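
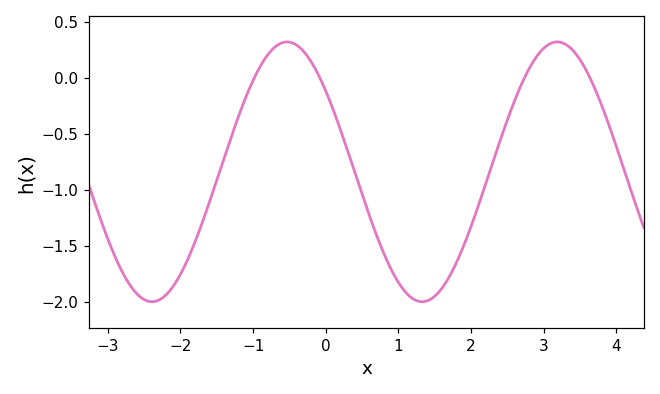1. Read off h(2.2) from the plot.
-0.948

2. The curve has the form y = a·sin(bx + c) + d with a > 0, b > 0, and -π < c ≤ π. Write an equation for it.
y = 1.16sin(1.69x + 2.47) - 0.84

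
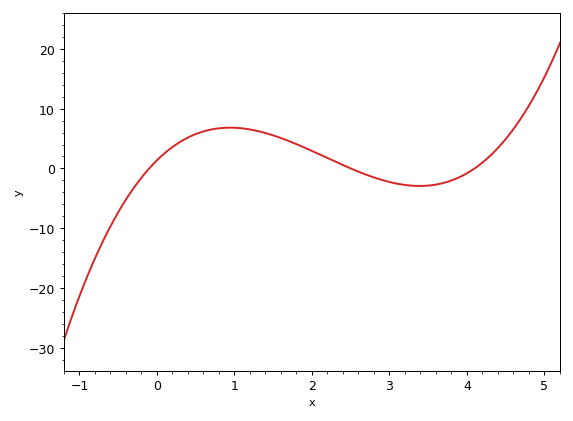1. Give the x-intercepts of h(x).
-0.1, 2.5, 4.1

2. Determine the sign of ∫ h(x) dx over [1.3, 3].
positive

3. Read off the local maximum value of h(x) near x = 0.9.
7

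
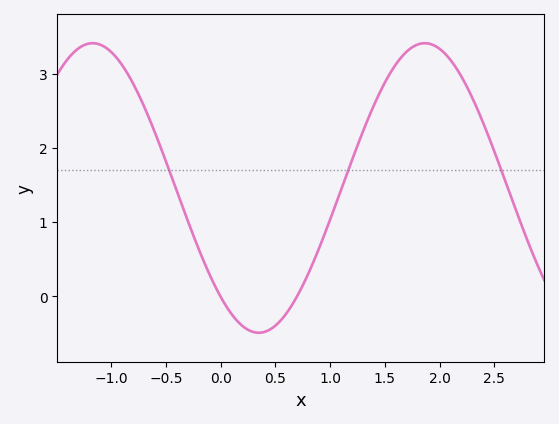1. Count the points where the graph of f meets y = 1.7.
3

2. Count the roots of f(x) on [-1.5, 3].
2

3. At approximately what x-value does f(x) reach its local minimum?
0.349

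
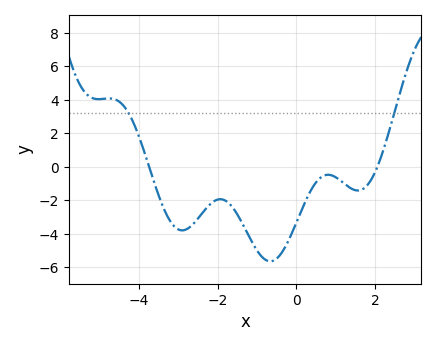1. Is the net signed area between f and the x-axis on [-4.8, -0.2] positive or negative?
negative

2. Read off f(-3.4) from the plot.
-2.2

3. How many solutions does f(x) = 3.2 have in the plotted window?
2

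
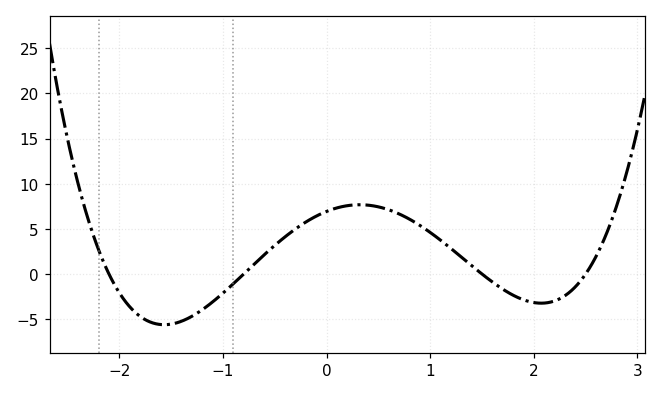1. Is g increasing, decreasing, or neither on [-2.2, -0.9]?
neither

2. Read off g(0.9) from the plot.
5.5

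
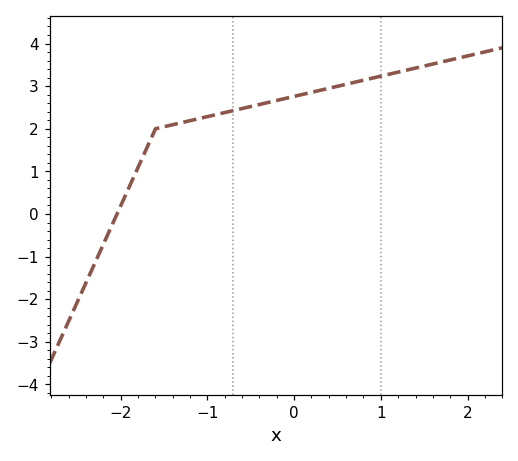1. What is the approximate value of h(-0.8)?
2.4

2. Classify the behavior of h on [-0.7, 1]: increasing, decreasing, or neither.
increasing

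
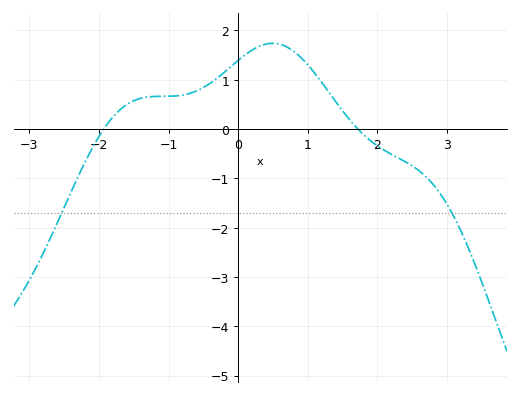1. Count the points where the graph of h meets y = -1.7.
2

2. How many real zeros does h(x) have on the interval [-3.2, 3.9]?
2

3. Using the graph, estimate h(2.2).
-0.5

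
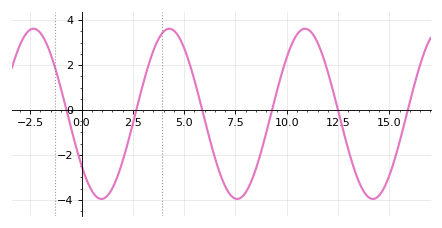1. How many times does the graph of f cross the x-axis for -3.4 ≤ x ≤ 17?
6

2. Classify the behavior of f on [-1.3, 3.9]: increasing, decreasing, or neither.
neither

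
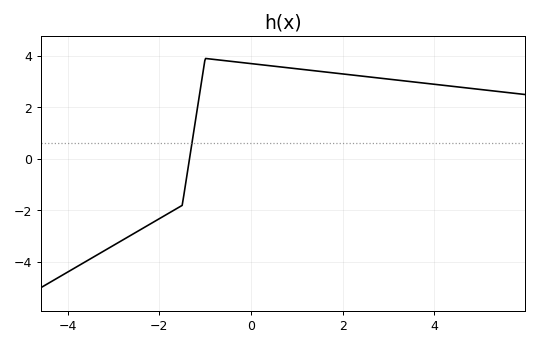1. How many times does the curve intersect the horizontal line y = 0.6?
1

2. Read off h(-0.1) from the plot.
3.72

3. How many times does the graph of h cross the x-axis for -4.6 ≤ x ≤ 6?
1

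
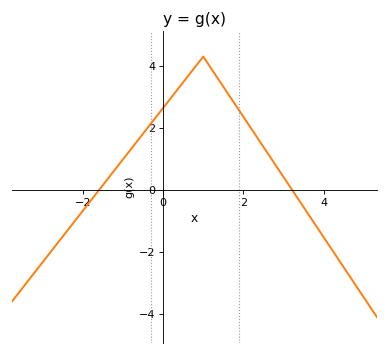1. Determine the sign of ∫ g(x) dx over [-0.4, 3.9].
positive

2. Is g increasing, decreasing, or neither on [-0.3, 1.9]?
neither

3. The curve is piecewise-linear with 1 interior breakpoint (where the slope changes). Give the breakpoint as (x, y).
(1, 4.3)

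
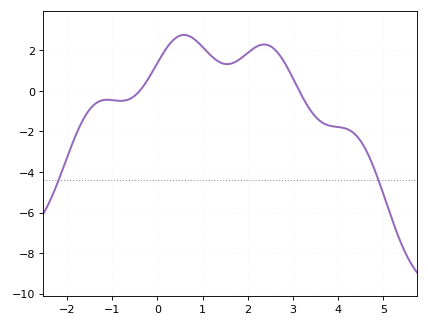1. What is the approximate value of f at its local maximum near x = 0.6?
2.8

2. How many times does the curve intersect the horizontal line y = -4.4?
2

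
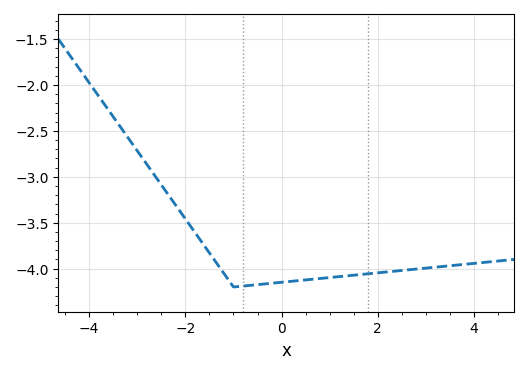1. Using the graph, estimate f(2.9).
-4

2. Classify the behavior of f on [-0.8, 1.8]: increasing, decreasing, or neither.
increasing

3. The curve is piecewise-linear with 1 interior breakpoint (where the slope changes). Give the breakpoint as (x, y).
(-1, -4.2)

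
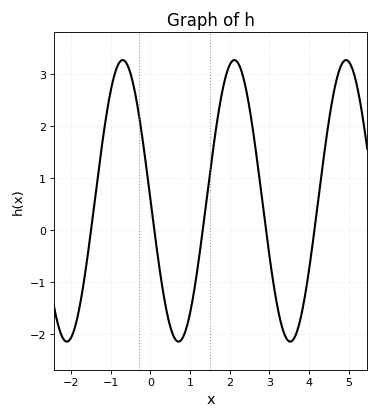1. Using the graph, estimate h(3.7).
-1.9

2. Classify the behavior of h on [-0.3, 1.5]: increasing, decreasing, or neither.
neither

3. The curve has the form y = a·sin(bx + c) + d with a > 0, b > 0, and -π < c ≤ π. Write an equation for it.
y = 2.71sin(2.2x + 3.1) + 0.56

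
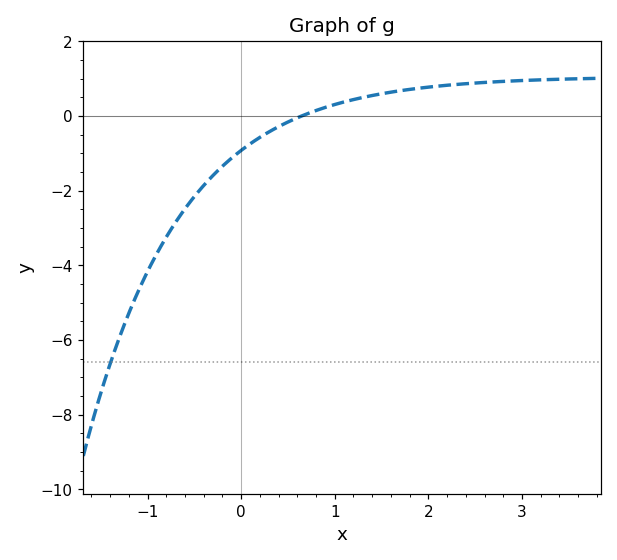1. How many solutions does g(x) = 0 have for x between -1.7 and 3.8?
1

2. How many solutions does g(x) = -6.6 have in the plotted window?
1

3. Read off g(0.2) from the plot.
-0.571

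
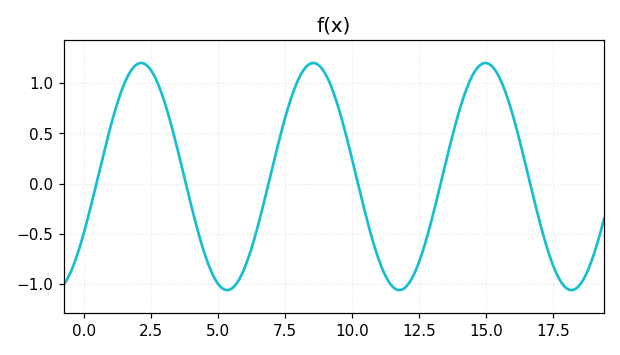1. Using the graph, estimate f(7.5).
0.649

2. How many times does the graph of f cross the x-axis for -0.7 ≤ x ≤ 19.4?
6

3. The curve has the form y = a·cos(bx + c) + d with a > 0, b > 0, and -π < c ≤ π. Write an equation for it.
y = 1.13cos(0.98x - 2.1) + 0.07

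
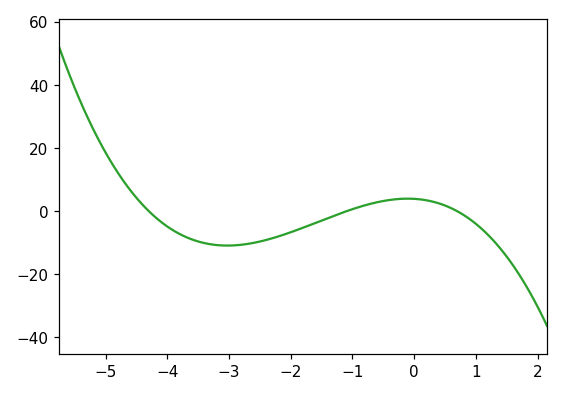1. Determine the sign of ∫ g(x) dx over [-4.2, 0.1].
negative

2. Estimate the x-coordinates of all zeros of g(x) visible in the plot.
-4.2, -1.2, 0.6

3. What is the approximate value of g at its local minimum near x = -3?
-10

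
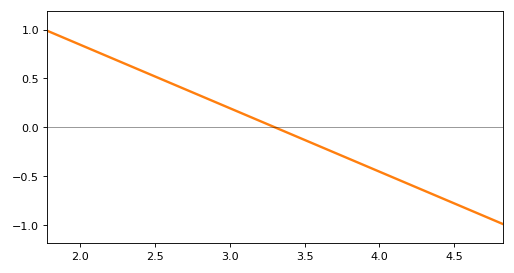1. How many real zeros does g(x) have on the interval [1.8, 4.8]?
1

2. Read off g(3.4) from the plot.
-0.065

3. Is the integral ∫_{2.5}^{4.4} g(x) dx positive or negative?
negative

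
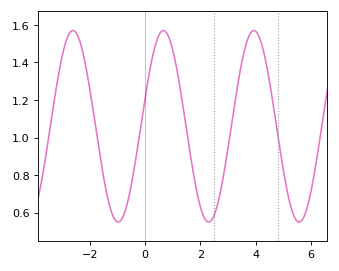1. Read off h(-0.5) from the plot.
0.74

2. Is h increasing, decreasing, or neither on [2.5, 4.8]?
neither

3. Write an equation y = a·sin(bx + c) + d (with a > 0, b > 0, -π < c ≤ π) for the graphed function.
y = 0.51sin(1.9x + 0.3) + 1.06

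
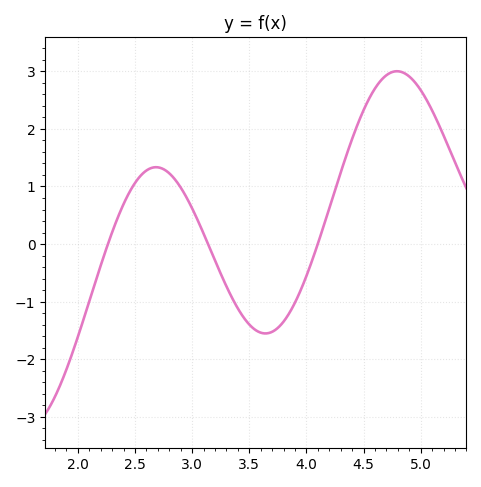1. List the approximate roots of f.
2.25, 3.15, 4.1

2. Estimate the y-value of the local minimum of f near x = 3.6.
-1.6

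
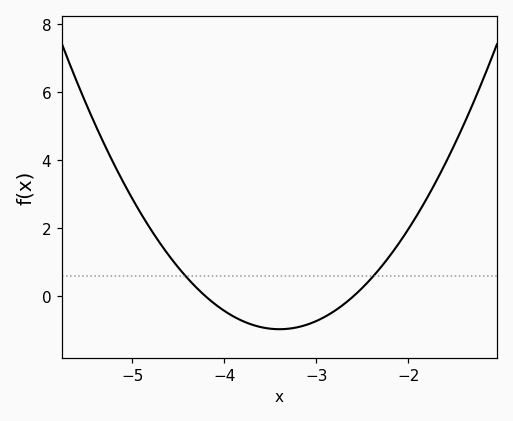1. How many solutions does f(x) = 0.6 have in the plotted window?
2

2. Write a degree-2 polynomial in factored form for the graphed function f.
y = 1.5(x + 4.2)(x + 2.6)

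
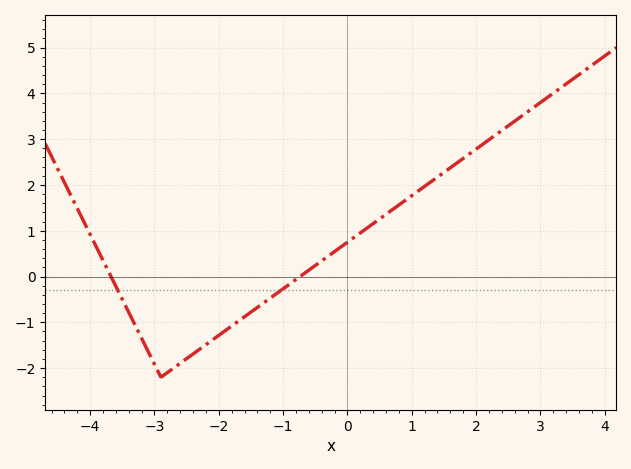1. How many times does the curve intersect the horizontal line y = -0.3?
2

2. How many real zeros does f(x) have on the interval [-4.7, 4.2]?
2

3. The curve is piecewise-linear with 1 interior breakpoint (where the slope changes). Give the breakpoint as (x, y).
(-2.9, -2.2)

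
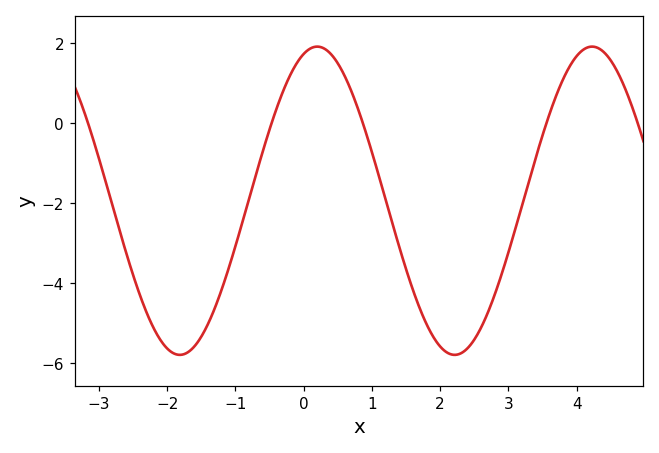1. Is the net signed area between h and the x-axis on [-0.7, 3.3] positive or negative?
negative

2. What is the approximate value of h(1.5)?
-3.65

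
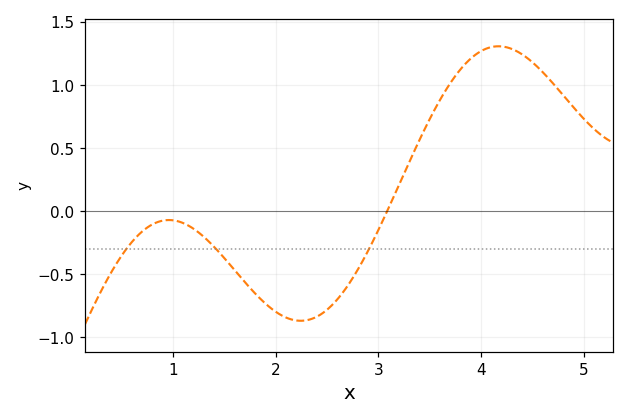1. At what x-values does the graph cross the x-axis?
3.1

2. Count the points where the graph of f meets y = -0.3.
3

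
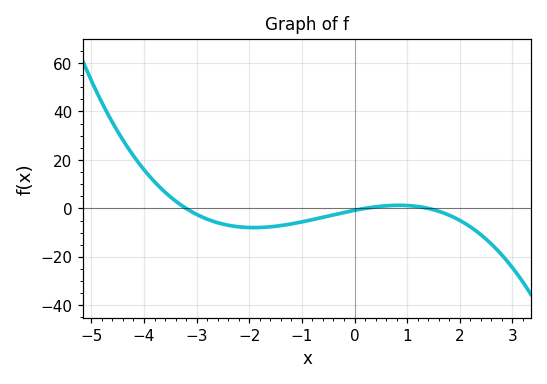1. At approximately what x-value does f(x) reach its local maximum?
0.8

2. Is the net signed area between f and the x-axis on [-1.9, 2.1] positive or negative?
negative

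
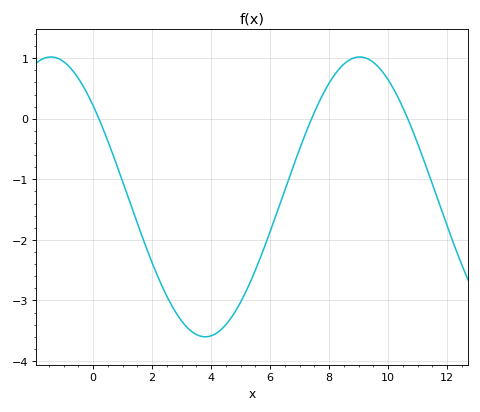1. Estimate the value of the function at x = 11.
-0.4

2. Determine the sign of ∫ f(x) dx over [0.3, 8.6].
negative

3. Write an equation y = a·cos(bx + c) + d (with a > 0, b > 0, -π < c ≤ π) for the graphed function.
y = 2.31cos(0.6x + 0.86) - 1.29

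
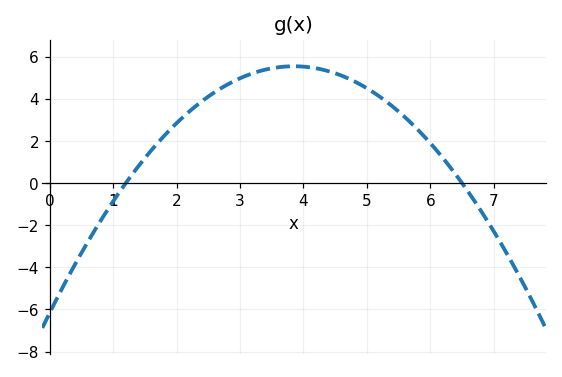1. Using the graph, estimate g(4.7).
4.98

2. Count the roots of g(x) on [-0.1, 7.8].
2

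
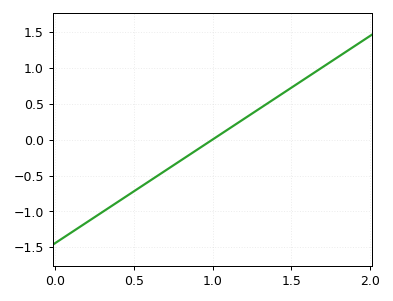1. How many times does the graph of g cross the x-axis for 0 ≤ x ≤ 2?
1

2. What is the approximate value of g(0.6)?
-0.6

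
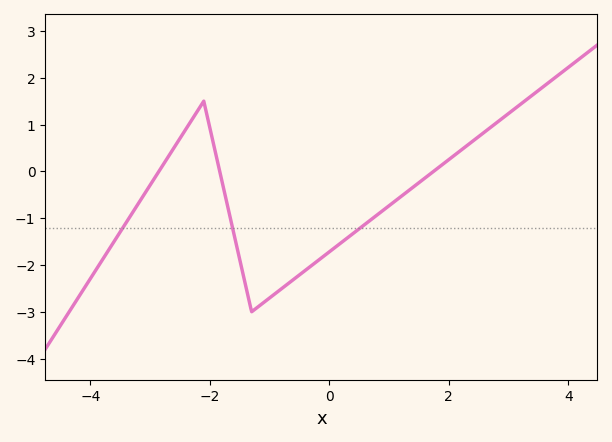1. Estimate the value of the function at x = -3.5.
-1.3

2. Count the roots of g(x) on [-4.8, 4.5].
3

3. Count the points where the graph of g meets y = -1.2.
3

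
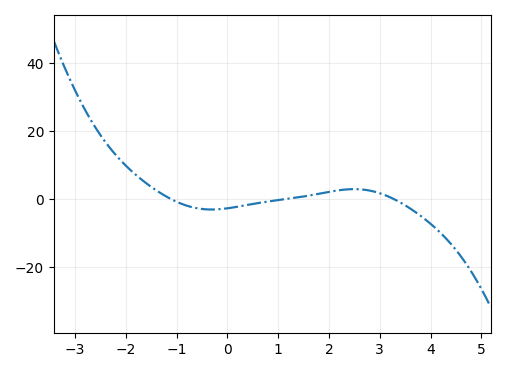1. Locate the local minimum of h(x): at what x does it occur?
-0.312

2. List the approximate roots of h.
-1.1, 1.11, 3.29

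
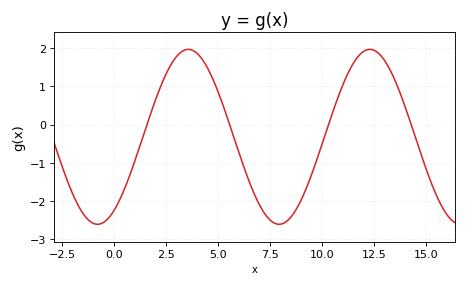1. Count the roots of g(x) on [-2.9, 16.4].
4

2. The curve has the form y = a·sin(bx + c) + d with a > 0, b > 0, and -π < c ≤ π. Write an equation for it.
y = 2.29sin(0.72x - 0.99) - 0.32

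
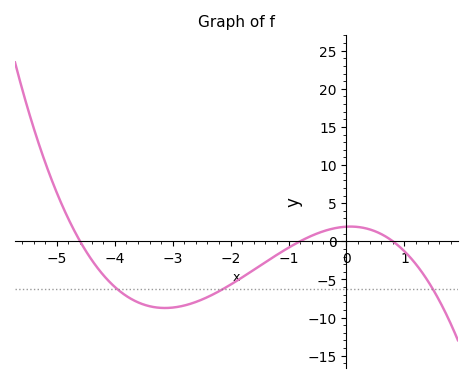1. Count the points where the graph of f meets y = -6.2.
3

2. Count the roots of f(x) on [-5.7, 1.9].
3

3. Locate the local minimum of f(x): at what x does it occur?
-3.2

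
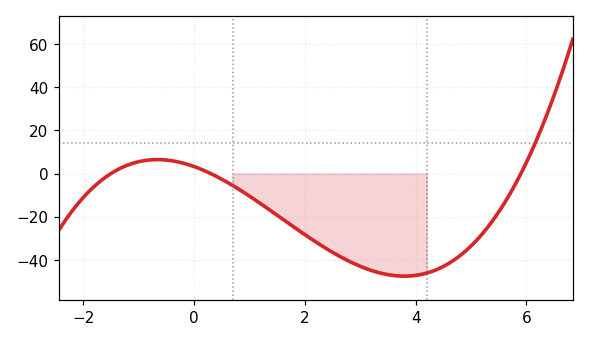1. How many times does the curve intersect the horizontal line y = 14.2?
1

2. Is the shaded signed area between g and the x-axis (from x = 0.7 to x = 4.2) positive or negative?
negative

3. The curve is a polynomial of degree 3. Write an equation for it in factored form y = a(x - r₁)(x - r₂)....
y = 1.22(x + 1.5)(x - 0.3)(x - 5.9)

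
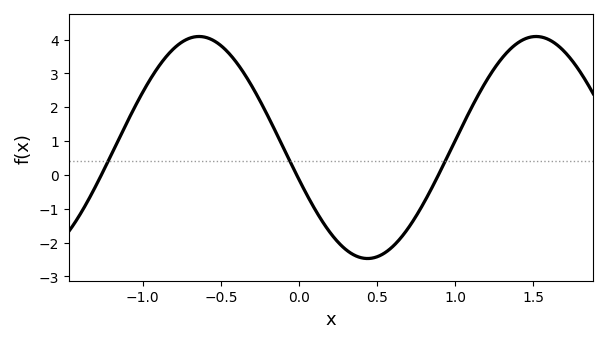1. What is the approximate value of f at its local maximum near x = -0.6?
4.1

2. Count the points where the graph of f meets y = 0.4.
3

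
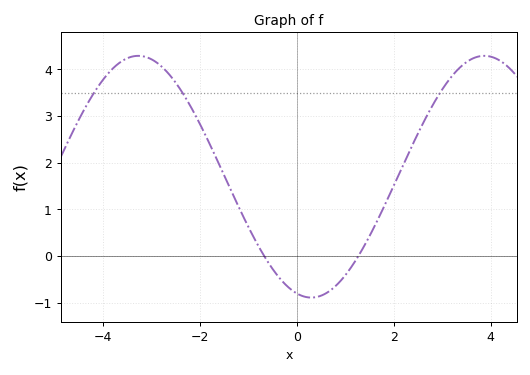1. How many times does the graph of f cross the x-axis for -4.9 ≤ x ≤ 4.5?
2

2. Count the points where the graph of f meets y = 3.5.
3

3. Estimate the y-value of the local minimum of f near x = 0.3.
-0.9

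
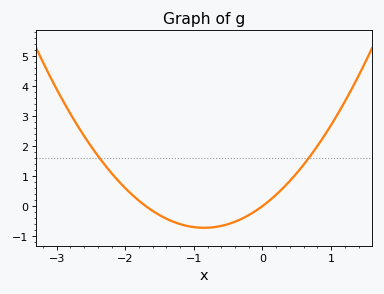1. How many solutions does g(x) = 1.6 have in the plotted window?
2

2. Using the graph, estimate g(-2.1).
0.84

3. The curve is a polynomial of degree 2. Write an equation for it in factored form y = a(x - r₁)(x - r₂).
y = 1(x + 1.7)(x - 0)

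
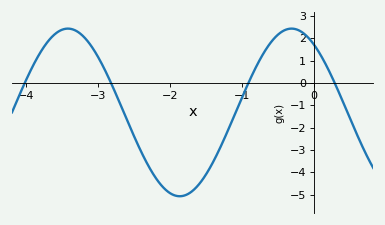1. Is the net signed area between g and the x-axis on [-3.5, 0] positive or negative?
negative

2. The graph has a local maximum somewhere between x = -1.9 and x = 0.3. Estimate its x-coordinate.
-0.3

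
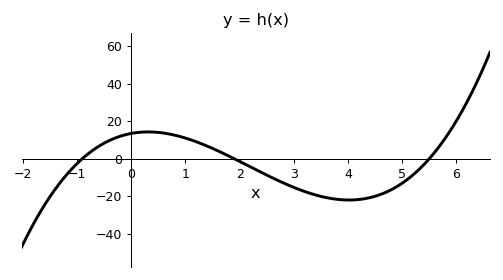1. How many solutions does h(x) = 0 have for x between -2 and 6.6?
3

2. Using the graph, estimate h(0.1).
13.9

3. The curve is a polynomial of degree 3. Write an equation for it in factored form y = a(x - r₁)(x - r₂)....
y = 1.43(x + 0.9)(x - 1.9)(x - 5.5)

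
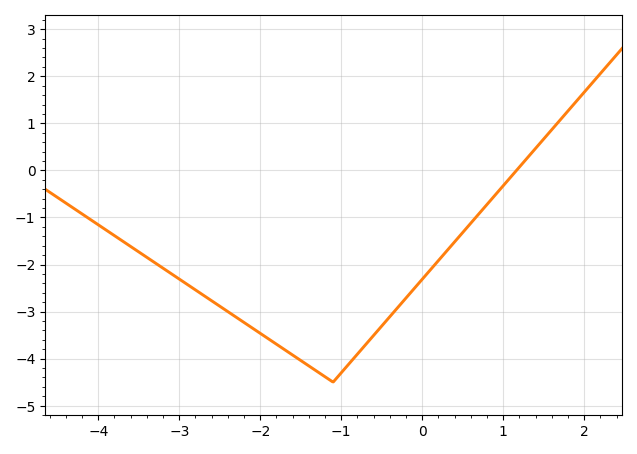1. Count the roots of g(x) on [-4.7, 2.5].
1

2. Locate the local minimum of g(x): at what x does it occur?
-1.1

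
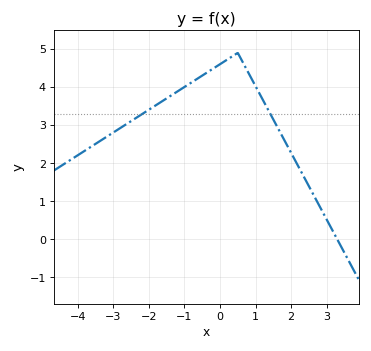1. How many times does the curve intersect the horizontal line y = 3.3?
2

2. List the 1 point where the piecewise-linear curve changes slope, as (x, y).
(0.5, 4.9)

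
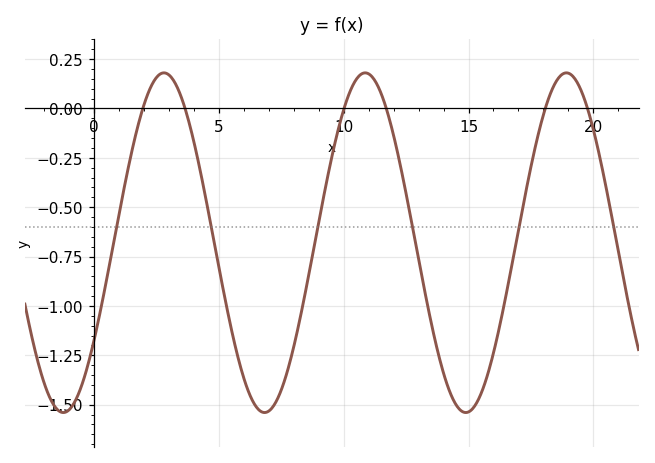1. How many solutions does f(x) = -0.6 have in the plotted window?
6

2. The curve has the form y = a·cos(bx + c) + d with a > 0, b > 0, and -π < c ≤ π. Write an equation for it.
y = 0.86cos(0.78x - 2.2) - 0.68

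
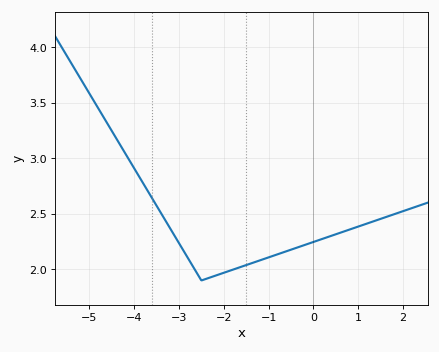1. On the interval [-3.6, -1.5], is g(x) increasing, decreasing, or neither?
neither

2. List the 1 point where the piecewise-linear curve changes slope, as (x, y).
(-2.5, 1.9)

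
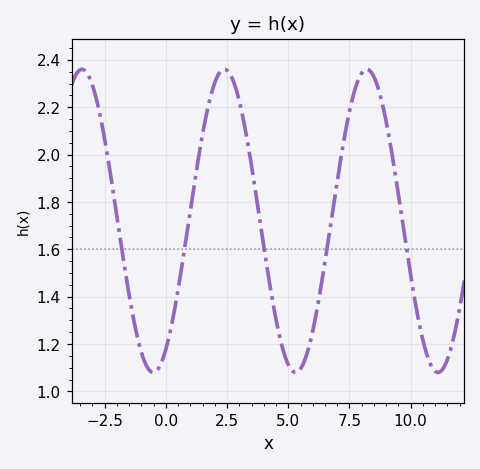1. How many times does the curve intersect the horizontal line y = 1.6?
5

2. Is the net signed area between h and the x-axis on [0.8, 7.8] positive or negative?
positive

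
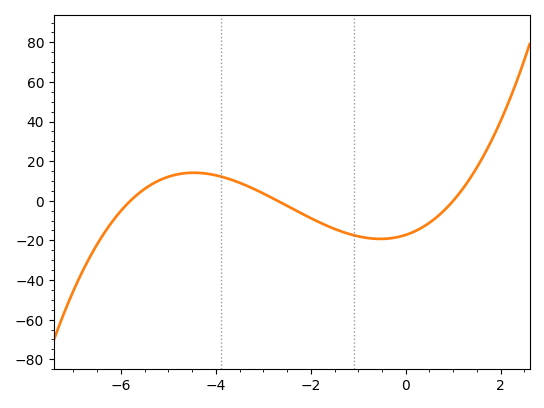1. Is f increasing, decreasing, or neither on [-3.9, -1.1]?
decreasing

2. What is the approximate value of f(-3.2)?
6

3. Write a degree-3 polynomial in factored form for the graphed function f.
y = 1.1(x + 5.8)(x + 2.7)(x - 1)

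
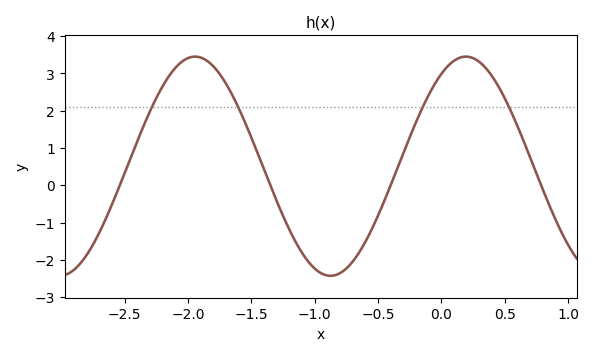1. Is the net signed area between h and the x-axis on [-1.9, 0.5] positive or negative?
positive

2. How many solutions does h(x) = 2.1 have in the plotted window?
4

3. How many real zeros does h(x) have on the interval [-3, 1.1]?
4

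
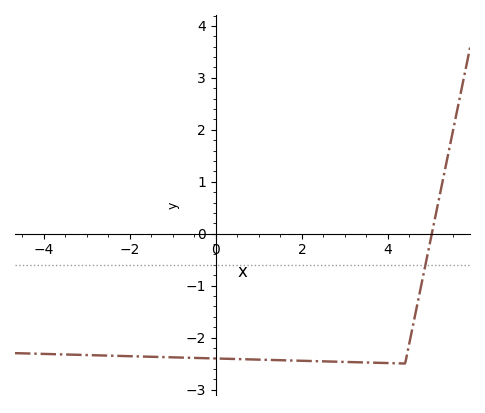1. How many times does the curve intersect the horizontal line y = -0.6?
1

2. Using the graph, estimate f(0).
-2.4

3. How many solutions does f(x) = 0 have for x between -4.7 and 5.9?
1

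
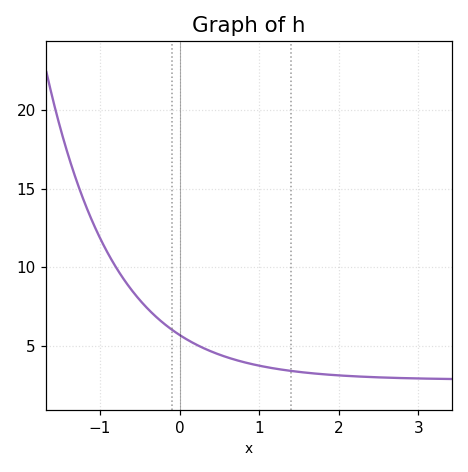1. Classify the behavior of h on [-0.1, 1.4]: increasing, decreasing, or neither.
decreasing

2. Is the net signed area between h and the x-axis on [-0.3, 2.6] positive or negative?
positive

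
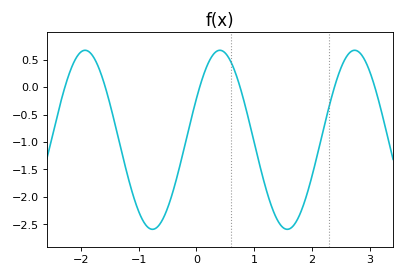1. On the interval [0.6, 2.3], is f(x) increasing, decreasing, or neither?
neither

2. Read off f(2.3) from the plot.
-0.351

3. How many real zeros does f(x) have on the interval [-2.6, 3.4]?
6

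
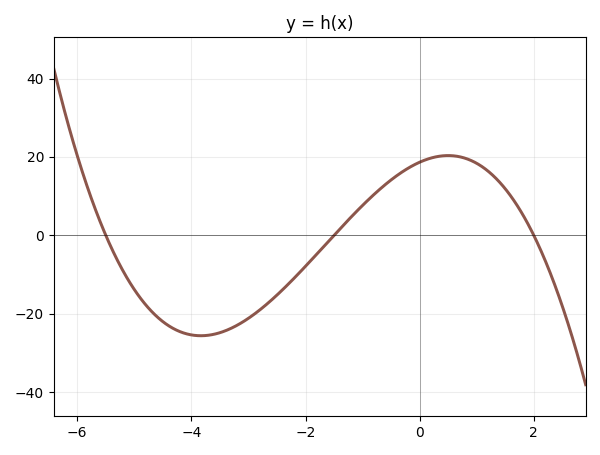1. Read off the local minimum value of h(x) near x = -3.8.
-25.6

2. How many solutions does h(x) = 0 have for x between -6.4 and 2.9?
3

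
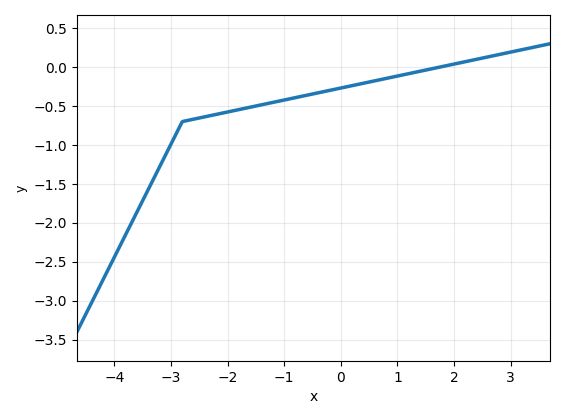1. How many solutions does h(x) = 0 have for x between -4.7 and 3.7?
1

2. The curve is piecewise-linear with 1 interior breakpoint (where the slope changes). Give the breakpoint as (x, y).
(-2.8, -0.7)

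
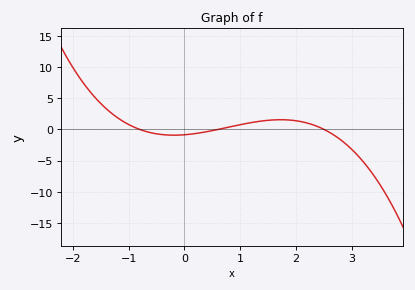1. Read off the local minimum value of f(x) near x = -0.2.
-1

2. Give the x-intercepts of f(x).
-0.8, 0.6, 2.5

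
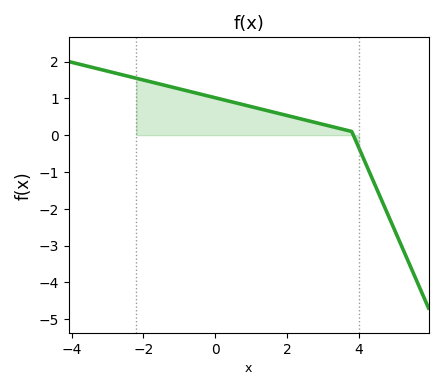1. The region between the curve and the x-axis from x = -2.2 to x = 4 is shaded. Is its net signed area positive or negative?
positive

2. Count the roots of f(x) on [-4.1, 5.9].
1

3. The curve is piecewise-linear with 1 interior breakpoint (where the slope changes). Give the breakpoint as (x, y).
(3.8, 0.1)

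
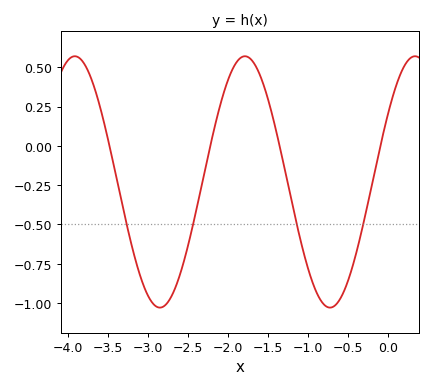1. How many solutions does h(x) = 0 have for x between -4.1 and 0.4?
4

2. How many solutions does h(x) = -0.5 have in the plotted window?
4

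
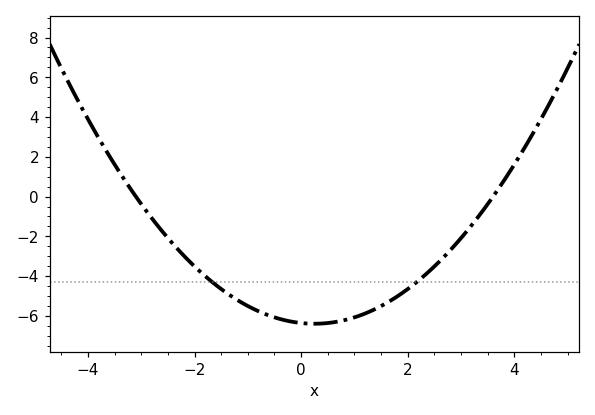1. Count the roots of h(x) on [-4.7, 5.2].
2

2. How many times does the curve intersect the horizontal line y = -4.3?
2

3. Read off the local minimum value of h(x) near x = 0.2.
-6.4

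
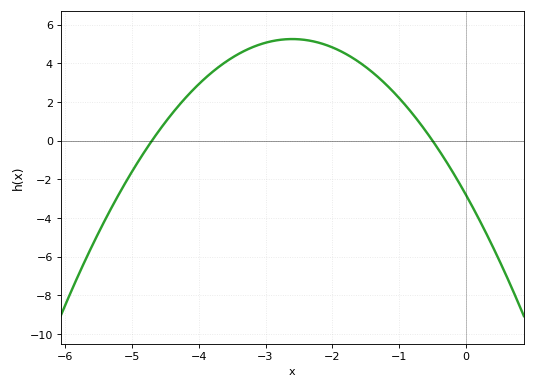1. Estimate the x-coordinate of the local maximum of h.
-2.6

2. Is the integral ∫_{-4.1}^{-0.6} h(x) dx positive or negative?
positive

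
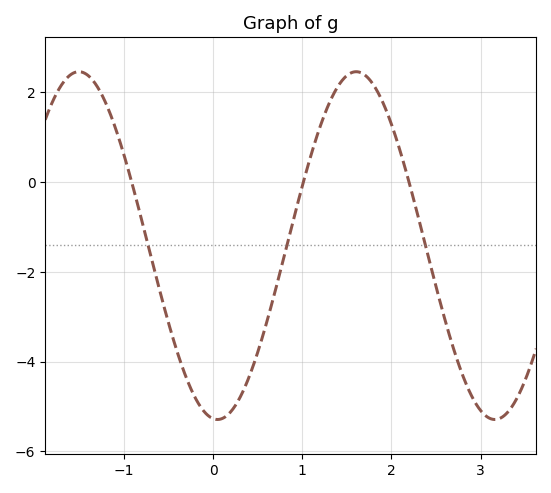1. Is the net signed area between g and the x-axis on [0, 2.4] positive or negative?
negative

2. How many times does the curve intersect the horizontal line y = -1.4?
3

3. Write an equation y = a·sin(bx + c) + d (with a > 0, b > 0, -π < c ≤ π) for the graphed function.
y = 3.87sin(2x - 1.7) - 1.42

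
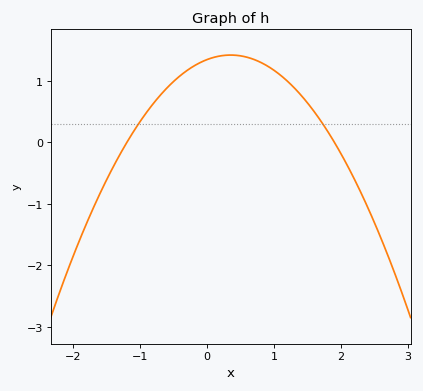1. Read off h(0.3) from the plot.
1.4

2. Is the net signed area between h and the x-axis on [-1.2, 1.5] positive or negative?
positive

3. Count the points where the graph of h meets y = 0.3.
2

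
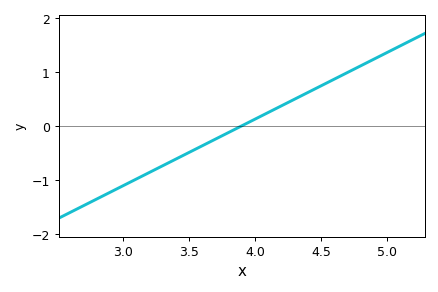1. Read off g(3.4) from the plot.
-0.615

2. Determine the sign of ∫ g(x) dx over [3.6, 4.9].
positive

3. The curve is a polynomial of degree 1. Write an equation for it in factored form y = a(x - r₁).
y = 1.23(x - 3.9)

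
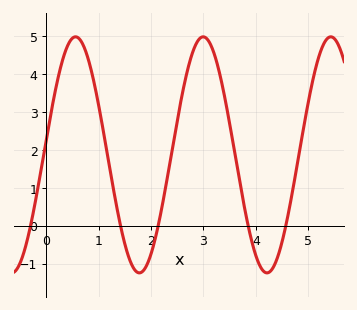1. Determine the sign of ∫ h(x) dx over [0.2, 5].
positive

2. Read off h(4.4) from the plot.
-0.87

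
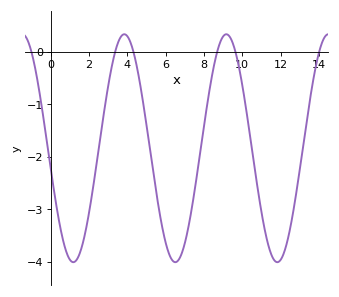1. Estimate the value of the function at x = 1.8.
-3.45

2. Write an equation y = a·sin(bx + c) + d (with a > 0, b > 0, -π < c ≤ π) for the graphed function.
y = 2.17sin(1.18x - 2.96) - 1.84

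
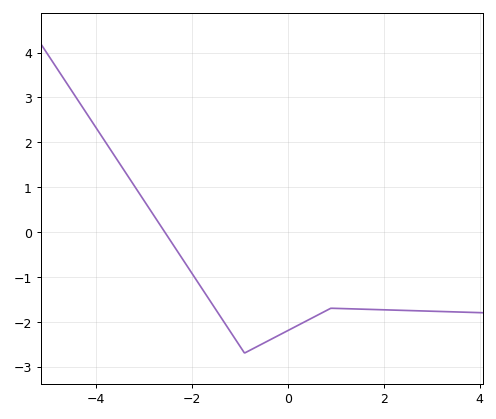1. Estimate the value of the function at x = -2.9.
0.5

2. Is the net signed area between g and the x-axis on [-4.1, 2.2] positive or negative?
negative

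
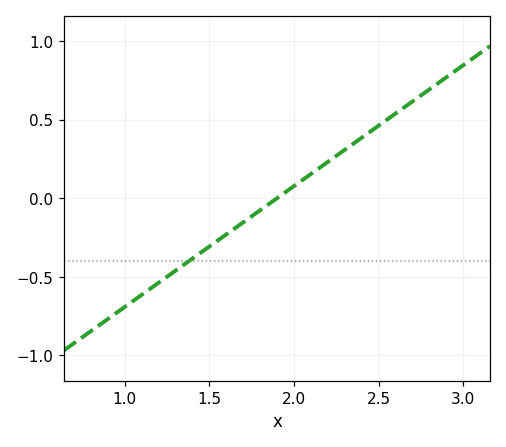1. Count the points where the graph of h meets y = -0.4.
1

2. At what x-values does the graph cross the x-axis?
1.9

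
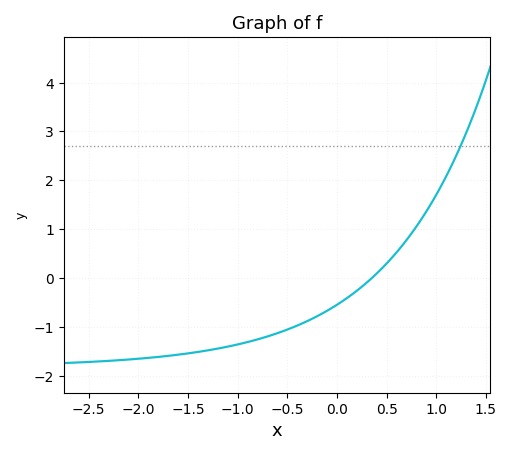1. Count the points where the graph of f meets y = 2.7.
1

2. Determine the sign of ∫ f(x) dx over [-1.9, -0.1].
negative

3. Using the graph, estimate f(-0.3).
-0.9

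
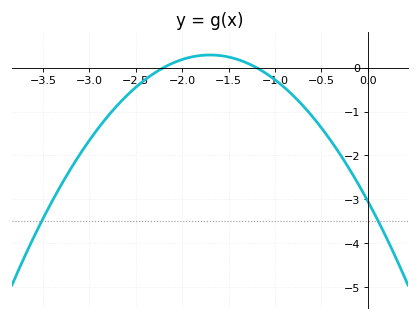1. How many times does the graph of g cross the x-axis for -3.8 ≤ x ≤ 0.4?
2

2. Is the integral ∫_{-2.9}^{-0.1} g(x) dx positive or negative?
negative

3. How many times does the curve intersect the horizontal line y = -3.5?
2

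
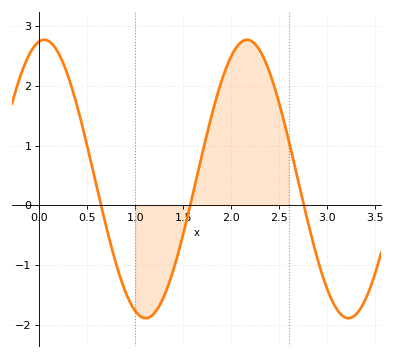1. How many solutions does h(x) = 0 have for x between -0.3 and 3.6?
3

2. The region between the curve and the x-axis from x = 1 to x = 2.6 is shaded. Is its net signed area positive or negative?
positive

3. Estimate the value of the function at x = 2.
2.5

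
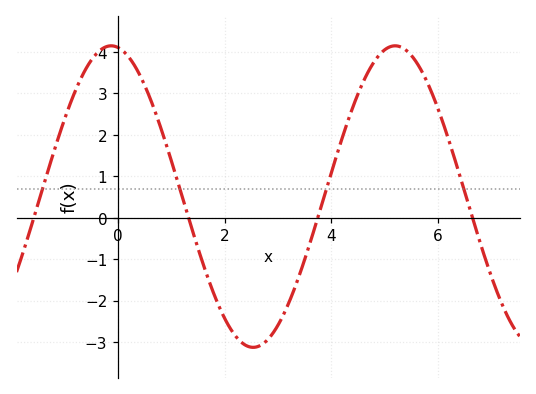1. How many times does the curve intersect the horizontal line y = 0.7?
4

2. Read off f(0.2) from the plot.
3.88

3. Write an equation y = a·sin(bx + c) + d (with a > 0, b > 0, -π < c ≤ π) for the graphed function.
y = 3.64sin(1.18x + 1.72) + 0.51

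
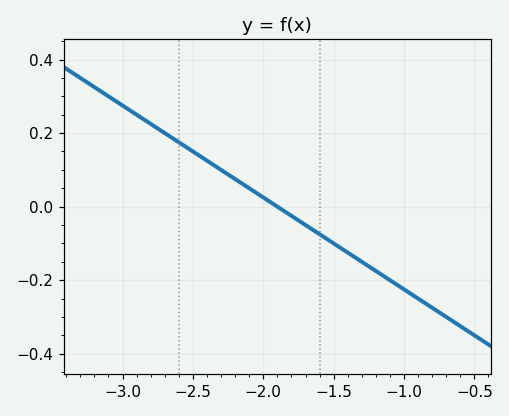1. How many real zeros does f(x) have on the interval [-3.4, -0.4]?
1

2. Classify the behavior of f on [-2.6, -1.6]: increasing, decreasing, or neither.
decreasing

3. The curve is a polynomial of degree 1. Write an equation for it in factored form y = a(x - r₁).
y = -0.25(x + 1.9)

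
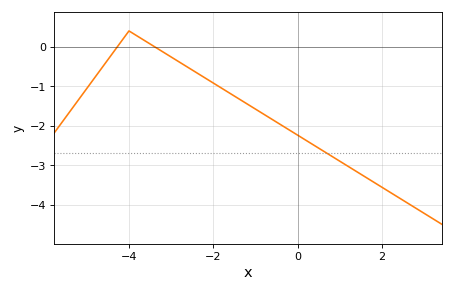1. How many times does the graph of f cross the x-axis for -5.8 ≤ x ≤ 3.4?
2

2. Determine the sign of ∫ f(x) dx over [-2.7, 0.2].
negative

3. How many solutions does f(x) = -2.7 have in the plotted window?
1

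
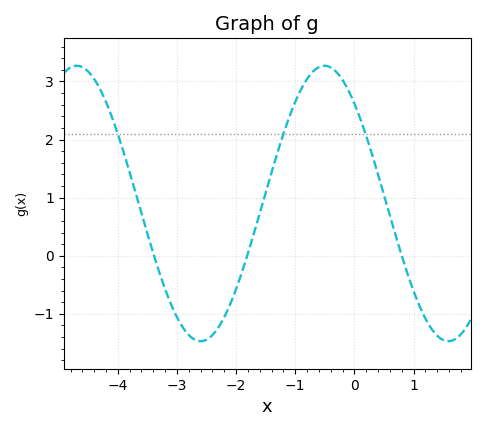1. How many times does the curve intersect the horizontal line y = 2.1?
3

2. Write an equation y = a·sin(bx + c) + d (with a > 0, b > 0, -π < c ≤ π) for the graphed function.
y = 2.37sin(1.5x + 2.3) + 0.9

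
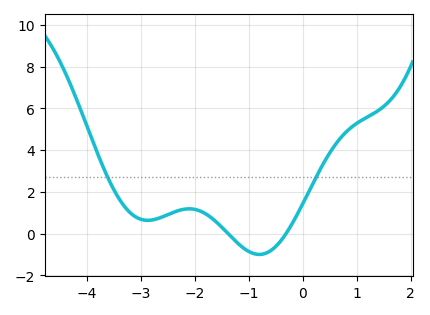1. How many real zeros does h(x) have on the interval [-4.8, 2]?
2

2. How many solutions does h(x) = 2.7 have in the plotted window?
2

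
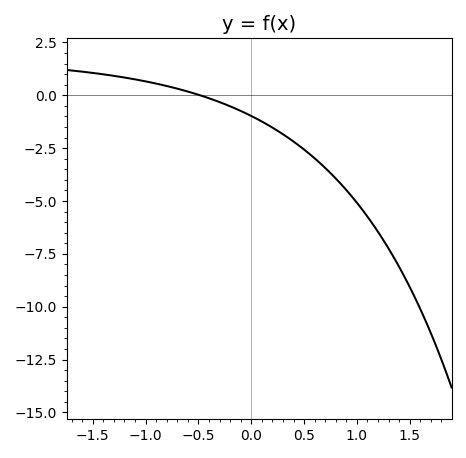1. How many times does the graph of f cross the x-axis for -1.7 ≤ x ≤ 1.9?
1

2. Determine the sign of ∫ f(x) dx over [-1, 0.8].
negative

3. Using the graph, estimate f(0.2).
-1.6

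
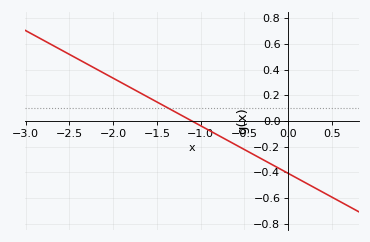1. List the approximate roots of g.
-1.1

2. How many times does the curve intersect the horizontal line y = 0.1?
1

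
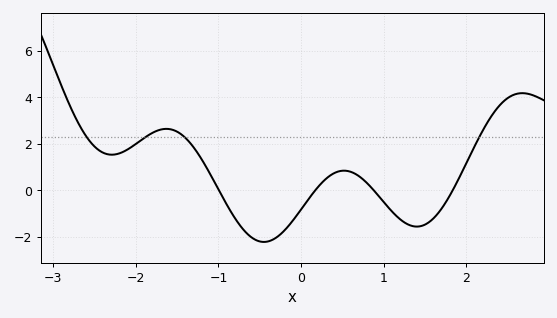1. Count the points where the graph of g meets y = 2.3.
4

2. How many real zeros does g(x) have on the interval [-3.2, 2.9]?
4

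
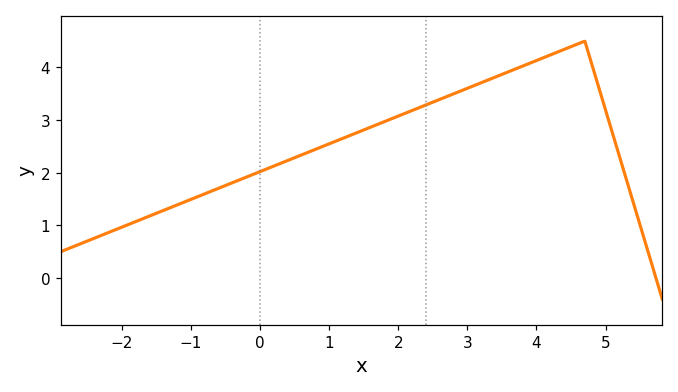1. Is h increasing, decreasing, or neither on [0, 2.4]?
increasing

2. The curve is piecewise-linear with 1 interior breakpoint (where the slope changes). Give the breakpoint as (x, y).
(4.7, 4.5)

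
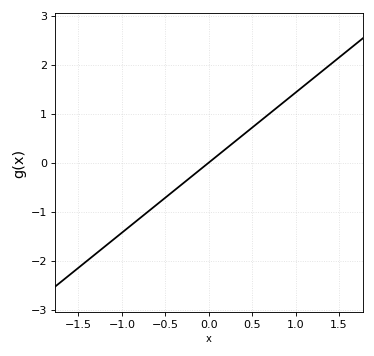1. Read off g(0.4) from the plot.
0.6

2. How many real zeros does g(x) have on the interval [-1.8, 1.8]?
1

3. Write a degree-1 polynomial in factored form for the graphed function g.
y = 1.43(x - 0)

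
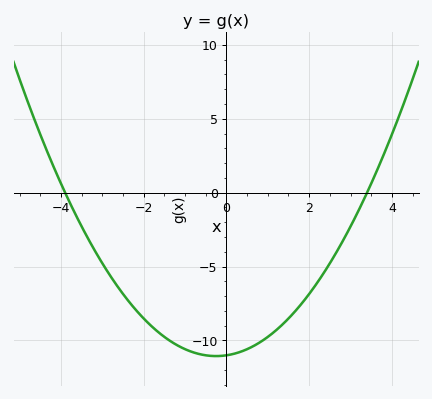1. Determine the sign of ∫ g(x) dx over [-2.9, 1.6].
negative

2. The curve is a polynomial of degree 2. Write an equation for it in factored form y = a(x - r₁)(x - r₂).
y = 0.83(x + 3.9)(x - 3.4)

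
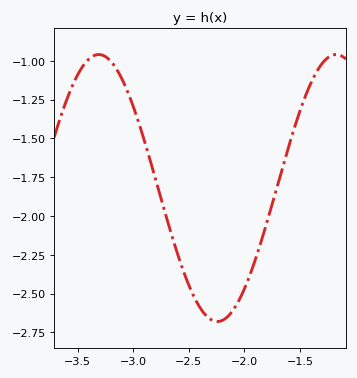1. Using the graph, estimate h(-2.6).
-2.24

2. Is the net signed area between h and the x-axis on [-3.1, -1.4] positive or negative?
negative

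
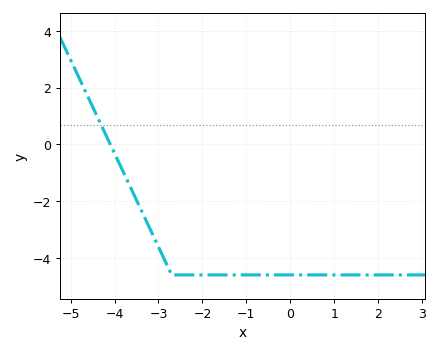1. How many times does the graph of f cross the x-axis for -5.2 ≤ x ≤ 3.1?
1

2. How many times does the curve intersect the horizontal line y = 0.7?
1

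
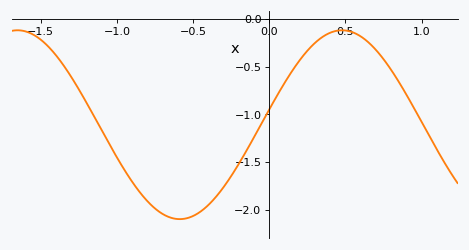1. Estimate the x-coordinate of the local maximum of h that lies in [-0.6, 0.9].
0.478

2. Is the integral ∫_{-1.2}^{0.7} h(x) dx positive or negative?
negative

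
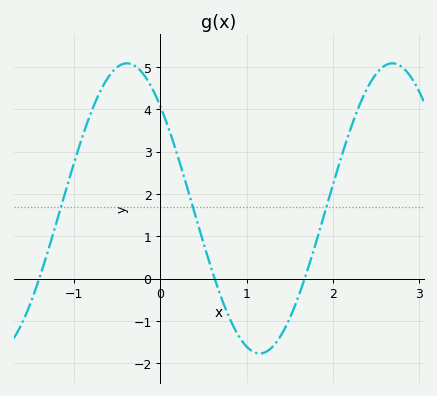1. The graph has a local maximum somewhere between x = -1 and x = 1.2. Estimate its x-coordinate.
-0.388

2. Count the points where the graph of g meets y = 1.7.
3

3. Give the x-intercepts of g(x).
-1.41, 0.63, 1.67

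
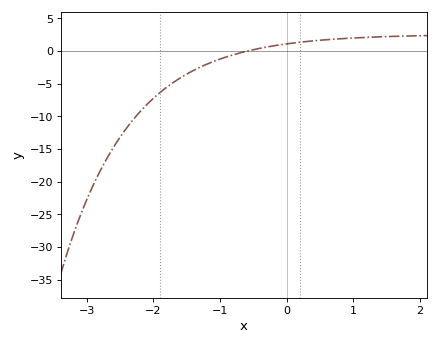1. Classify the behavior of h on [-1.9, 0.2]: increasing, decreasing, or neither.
increasing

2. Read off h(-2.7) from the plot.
-16.5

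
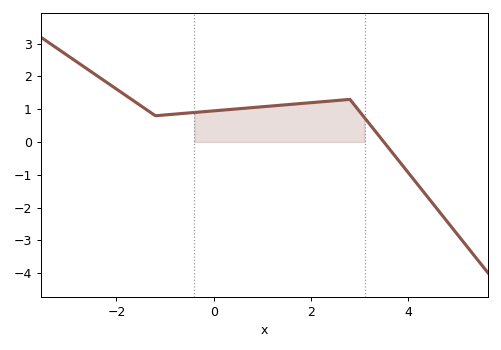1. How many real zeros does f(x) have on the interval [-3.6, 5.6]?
1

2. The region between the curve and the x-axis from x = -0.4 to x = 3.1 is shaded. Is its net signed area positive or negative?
positive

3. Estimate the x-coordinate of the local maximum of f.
2.8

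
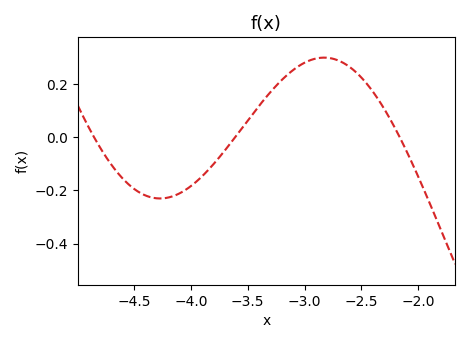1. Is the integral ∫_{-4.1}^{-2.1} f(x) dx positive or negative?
positive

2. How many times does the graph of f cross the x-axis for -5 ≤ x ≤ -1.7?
3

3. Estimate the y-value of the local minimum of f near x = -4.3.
-0.23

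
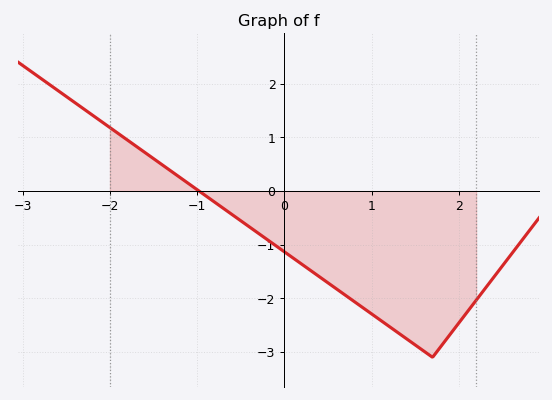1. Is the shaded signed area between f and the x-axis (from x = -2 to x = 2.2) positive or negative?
negative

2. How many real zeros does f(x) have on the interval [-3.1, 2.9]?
1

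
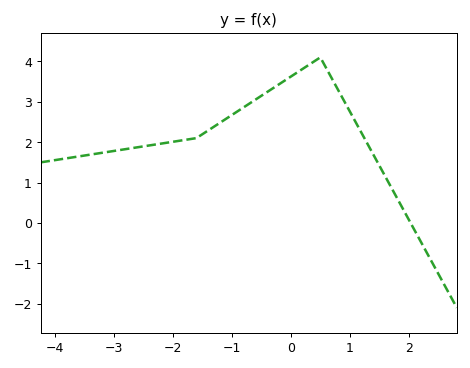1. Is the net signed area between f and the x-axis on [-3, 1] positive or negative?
positive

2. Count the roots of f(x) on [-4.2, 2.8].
1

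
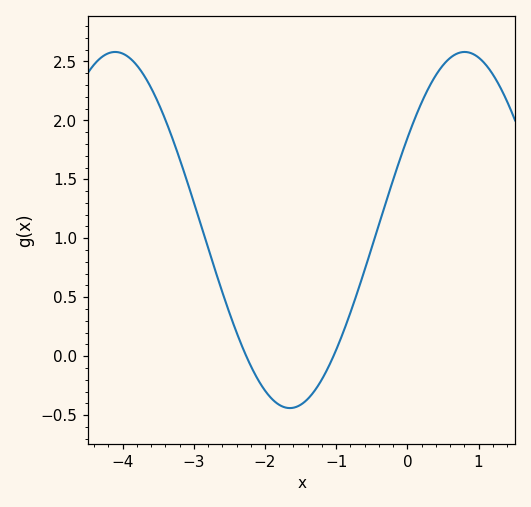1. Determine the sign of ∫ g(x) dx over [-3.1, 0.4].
positive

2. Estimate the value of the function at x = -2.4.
0.204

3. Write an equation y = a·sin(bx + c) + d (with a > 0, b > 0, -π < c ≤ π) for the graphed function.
y = 1.51sin(1.28x + 0.542) + 1.07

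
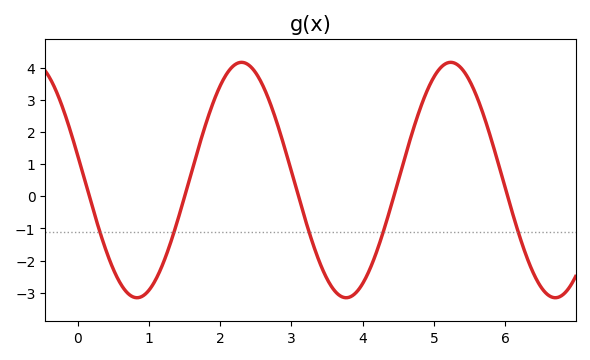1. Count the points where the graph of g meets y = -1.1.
5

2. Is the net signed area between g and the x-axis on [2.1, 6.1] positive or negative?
positive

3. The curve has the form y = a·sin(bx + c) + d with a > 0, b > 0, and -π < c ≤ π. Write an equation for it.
y = 3.67sin(2.14x + 2.93) + 0.51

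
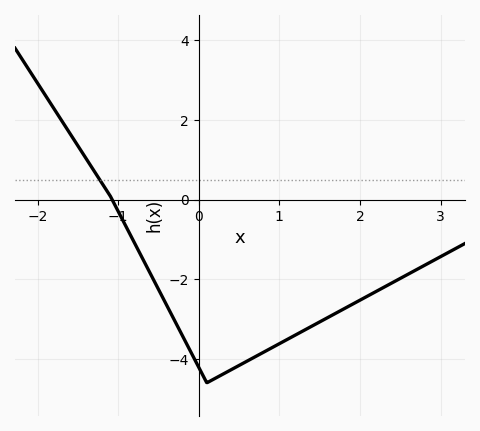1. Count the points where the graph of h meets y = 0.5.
1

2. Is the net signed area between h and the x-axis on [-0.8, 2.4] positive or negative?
negative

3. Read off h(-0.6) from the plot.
-1.86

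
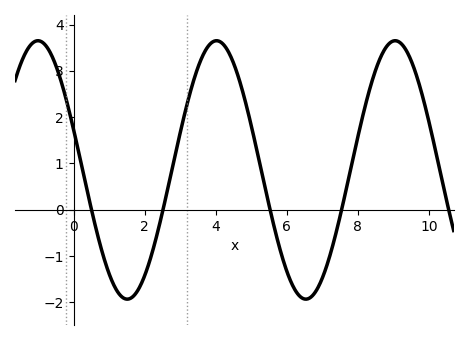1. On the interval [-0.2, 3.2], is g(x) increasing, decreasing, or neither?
neither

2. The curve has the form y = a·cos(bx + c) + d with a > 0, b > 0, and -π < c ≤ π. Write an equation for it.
y = 2.79cos(1.25x + 1.25) + 0.86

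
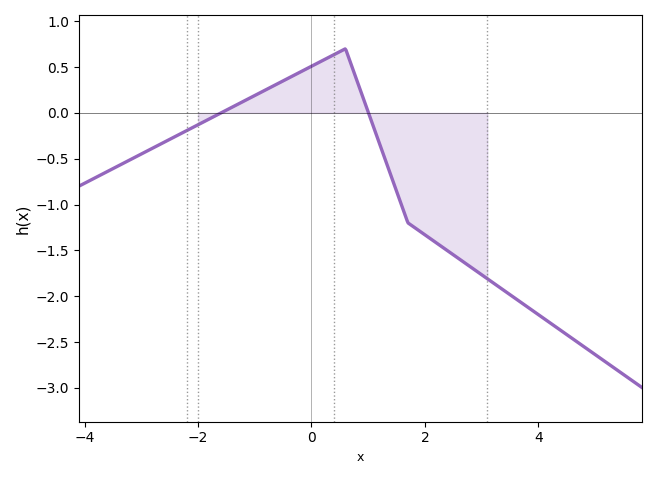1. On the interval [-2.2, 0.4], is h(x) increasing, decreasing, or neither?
increasing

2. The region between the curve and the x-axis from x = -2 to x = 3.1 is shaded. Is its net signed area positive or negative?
negative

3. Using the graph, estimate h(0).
0.5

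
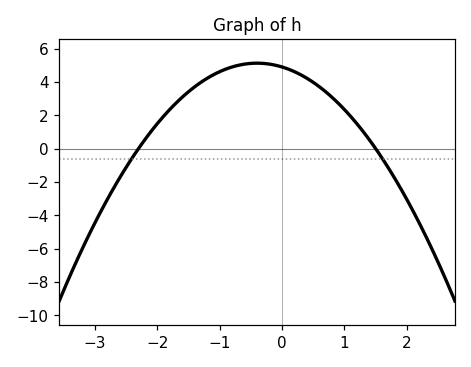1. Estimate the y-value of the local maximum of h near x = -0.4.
5.2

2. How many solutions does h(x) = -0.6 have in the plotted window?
2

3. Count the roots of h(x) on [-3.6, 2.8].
2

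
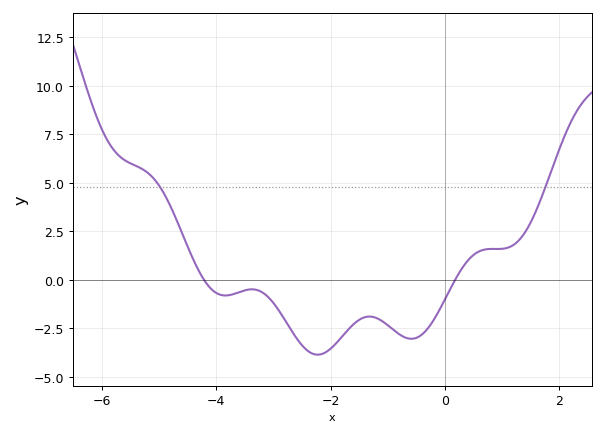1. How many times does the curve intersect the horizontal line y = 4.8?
2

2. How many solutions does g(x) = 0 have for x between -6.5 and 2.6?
2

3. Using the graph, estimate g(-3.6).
-0.6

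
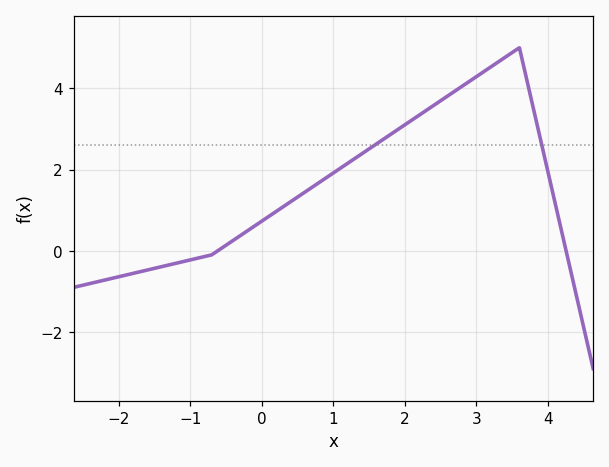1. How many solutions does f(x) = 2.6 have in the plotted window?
2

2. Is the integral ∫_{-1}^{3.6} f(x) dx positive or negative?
positive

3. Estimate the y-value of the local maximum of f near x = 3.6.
5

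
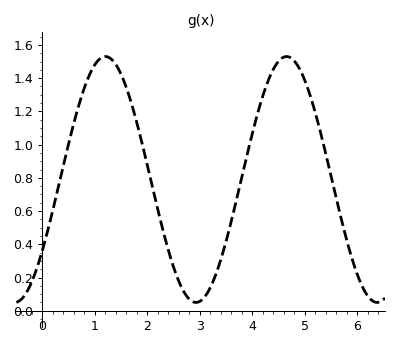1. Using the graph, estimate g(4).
1.06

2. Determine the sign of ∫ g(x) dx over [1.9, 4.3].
positive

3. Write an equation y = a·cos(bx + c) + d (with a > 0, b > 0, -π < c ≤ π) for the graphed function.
y = 0.74cos(1.82x - 2.19) + 0.79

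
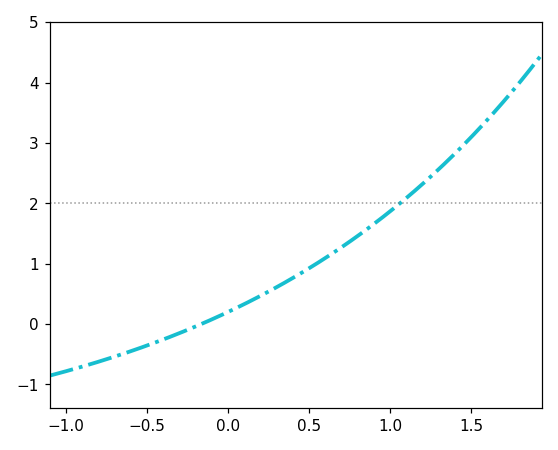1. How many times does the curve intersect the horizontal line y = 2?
1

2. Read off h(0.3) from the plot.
0.6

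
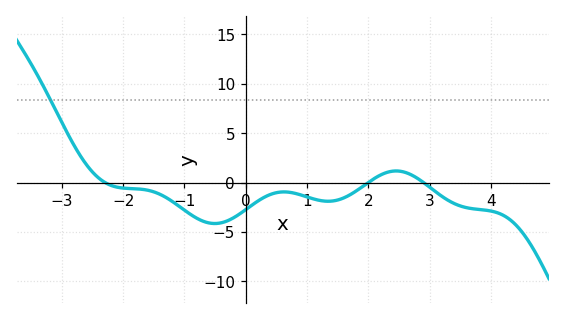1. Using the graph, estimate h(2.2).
0.762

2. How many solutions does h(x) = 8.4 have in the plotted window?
1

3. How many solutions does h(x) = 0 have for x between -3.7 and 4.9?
3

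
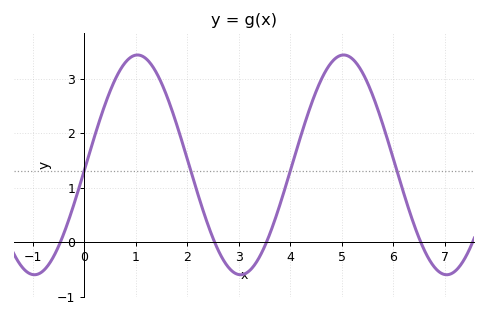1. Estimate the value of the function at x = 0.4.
2.51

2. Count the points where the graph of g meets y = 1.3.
4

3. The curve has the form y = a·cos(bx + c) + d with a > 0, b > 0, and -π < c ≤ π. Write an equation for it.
y = 2.02cos(1.57x - 1.63) + 1.42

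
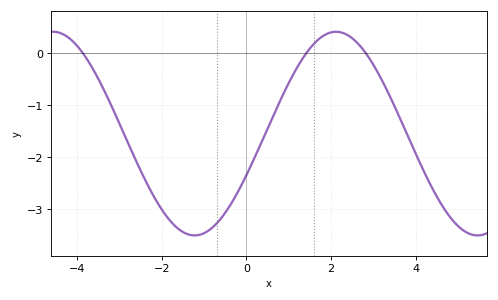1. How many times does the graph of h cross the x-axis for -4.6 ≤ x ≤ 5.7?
3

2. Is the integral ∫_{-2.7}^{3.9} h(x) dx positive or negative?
negative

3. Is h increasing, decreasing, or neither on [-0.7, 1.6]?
increasing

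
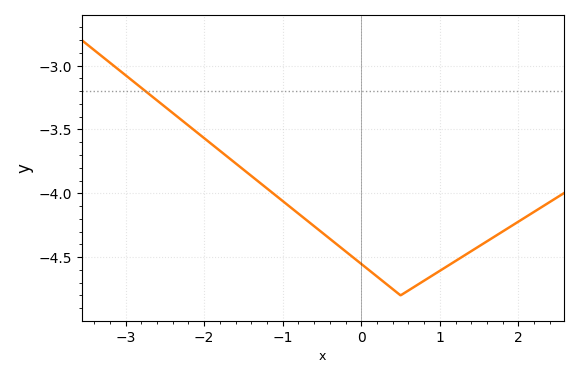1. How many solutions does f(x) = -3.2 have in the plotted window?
1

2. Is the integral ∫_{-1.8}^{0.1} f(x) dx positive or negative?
negative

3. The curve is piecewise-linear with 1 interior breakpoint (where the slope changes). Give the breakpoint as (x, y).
(0.5, -4.8)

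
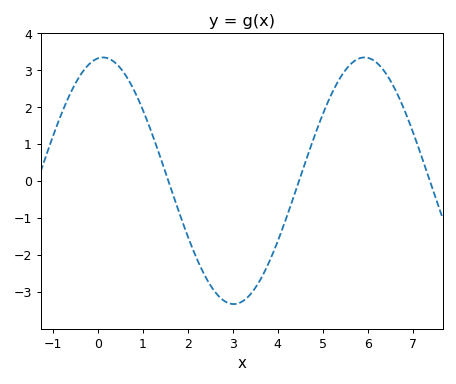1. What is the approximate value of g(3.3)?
-3.2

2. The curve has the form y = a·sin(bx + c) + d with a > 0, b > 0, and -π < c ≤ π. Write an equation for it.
y = 3.34sin(1.1x + 1.5) + 0.01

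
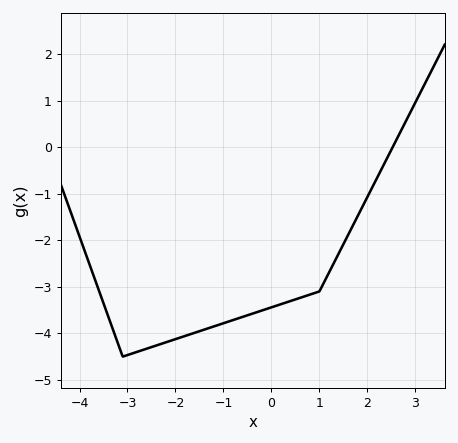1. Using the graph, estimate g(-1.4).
-3.92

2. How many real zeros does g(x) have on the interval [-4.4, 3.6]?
1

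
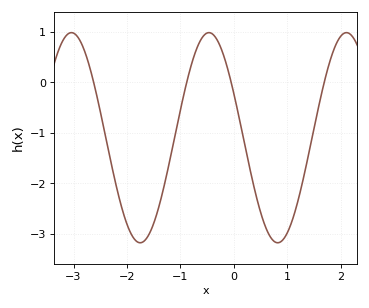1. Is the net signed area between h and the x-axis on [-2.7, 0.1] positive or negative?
negative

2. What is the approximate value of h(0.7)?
-3.1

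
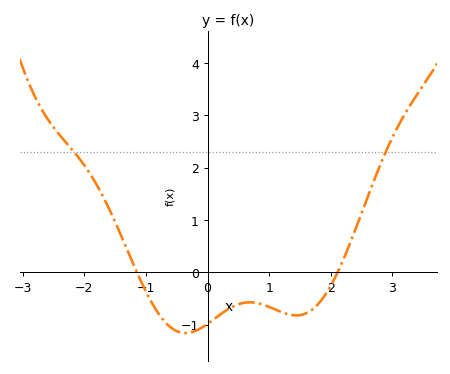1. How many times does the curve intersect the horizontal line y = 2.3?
2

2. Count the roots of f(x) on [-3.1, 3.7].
2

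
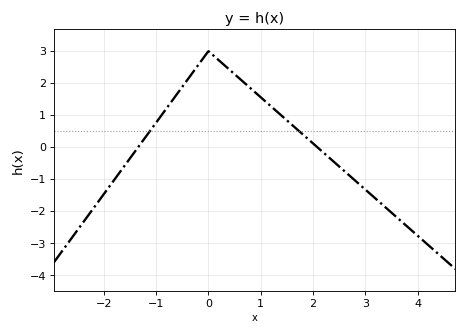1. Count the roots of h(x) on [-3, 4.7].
2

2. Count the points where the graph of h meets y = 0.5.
2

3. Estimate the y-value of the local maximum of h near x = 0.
3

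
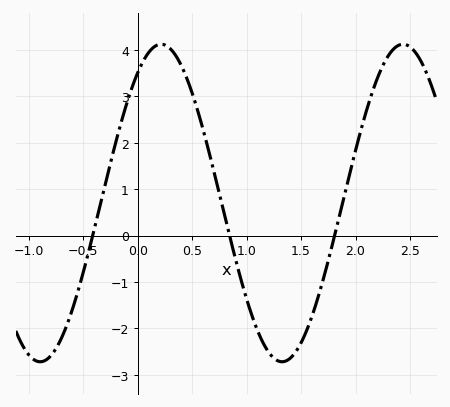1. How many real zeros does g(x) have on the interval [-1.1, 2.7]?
3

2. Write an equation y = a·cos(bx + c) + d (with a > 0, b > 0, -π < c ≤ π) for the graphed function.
y = 3.42cos(2.83x - 0.61) + 0.7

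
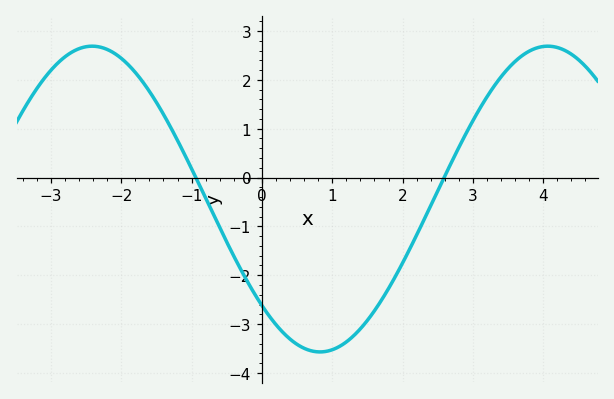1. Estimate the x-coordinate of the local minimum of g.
0.824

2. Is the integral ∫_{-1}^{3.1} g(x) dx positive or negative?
negative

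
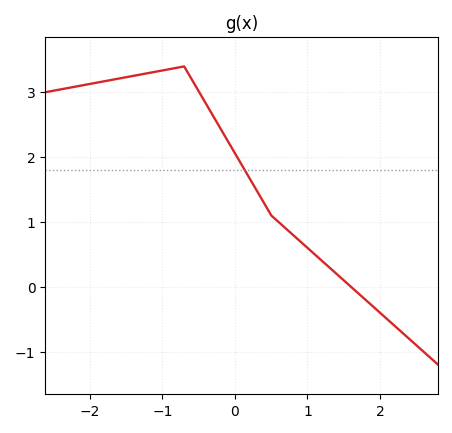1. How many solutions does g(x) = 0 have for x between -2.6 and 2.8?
1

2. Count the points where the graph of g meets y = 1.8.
1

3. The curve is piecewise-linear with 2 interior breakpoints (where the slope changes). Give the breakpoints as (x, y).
(-0.7, 3.4); (0.5, 1.1)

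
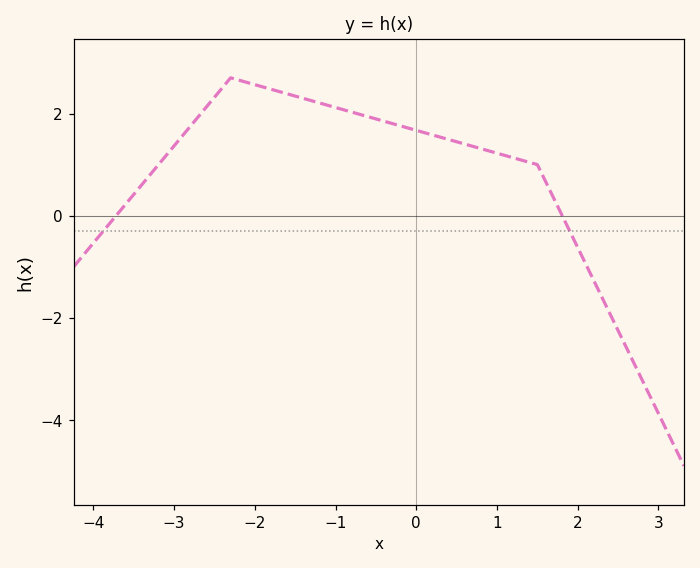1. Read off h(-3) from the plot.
1.37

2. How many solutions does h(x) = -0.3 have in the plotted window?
2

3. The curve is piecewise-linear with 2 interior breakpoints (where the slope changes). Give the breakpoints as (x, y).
(-2.3, 2.7); (1.5, 1)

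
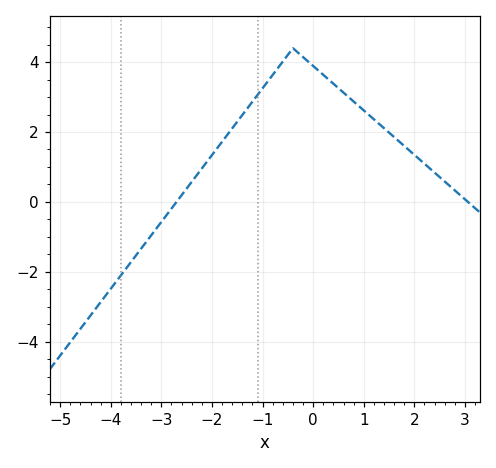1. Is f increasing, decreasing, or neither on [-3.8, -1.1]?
increasing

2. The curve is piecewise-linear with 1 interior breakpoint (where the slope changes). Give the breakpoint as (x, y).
(-0.4, 4.4)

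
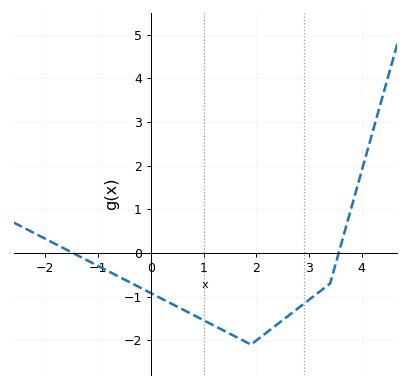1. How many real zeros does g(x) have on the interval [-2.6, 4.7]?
2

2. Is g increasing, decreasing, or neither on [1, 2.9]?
neither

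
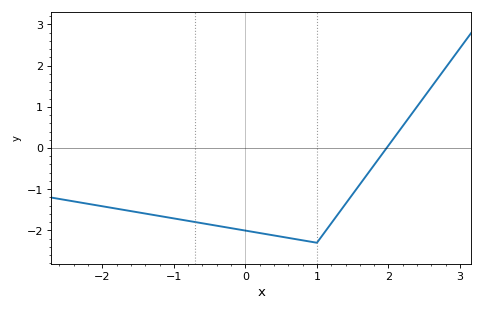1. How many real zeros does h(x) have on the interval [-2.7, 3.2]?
1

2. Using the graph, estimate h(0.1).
-2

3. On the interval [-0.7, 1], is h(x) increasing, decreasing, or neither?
decreasing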